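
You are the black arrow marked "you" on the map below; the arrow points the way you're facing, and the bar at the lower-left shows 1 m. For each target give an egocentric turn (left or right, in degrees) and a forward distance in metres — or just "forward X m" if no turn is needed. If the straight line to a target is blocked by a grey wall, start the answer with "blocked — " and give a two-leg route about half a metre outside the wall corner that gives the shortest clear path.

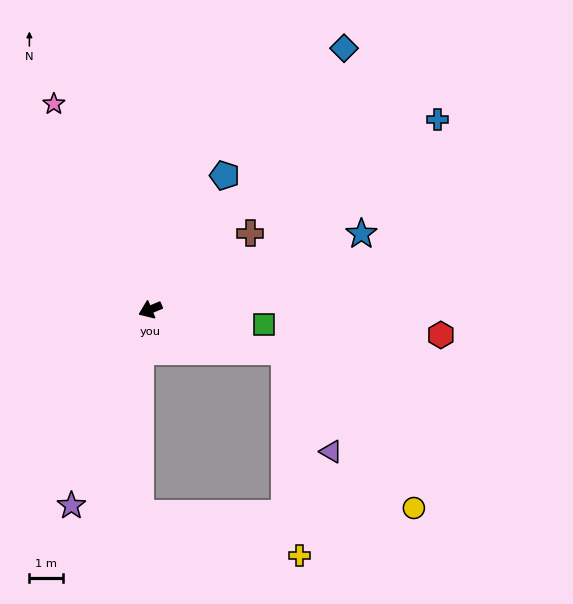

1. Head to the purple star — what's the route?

turn left 45°, forward 6.3 m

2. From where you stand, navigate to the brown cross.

turn right 165°, forward 3.7 m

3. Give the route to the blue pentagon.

turn right 142°, forward 4.6 m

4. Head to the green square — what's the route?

turn left 150°, forward 3.4 m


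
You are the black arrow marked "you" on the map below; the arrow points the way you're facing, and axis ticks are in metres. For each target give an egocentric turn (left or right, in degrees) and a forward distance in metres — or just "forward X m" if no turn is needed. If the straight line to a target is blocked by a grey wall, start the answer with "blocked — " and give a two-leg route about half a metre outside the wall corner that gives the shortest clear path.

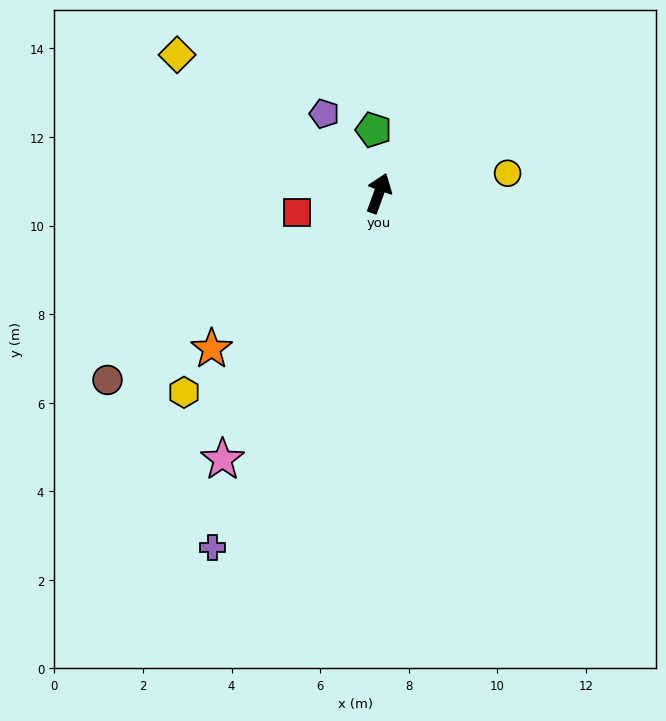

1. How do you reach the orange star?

turn left 153°, forward 5.2 m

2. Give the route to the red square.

turn left 123°, forward 1.9 m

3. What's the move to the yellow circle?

turn right 61°, forward 2.9 m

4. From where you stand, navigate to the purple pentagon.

turn left 54°, forward 2.2 m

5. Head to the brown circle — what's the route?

turn left 144°, forward 7.4 m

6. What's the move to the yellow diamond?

turn left 75°, forward 5.5 m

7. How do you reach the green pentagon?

turn left 25°, forward 1.4 m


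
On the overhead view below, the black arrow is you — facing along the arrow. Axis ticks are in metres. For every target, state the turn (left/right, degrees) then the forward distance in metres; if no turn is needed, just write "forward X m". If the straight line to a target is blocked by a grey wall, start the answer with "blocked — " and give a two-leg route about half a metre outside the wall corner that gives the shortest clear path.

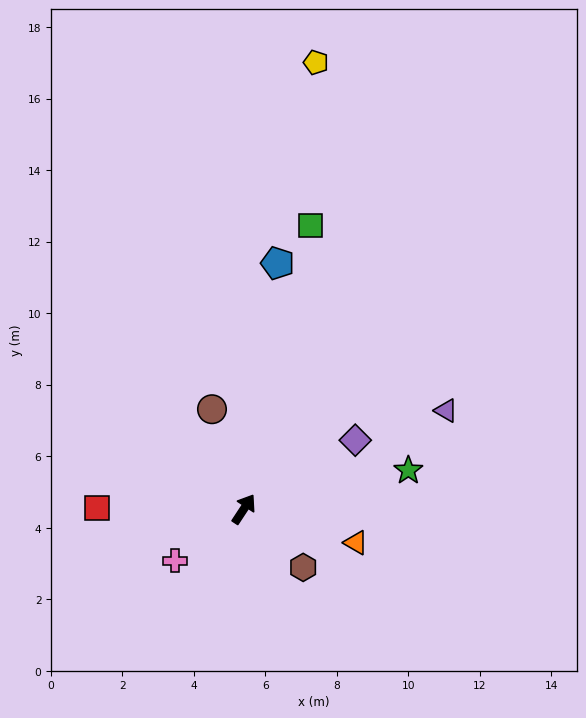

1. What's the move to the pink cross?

turn left 160°, forward 2.4 m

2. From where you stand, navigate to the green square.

turn left 20°, forward 8.1 m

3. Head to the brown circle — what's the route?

turn left 51°, forward 2.9 m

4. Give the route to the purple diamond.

turn right 25°, forward 3.7 m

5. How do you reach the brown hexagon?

turn right 101°, forward 2.3 m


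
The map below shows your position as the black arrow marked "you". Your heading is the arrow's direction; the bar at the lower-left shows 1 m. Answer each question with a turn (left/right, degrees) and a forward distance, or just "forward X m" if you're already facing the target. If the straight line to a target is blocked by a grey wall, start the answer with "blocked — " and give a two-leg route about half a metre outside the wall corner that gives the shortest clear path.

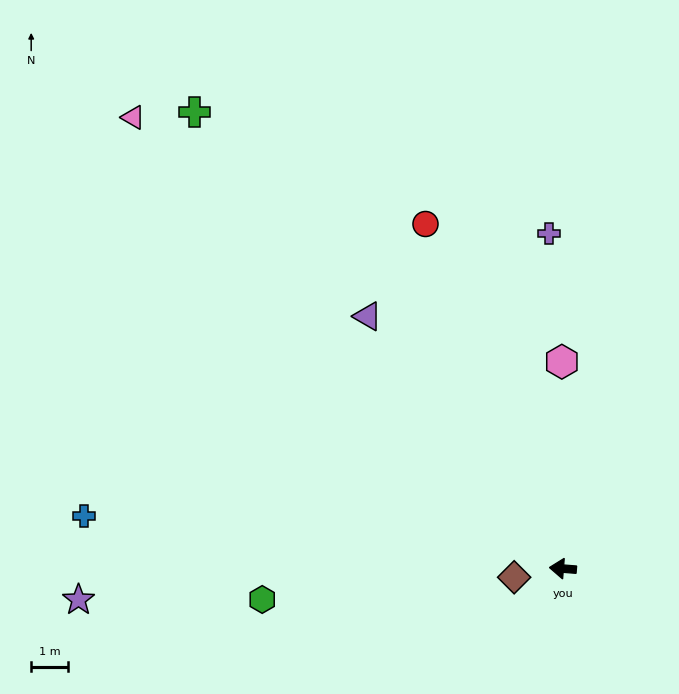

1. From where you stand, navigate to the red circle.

turn right 64°, forward 10.0 m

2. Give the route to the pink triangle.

turn right 42°, forward 16.9 m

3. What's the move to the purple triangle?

turn right 48°, forward 8.6 m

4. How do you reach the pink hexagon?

turn right 85°, forward 5.6 m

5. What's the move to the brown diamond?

turn left 15°, forward 1.3 m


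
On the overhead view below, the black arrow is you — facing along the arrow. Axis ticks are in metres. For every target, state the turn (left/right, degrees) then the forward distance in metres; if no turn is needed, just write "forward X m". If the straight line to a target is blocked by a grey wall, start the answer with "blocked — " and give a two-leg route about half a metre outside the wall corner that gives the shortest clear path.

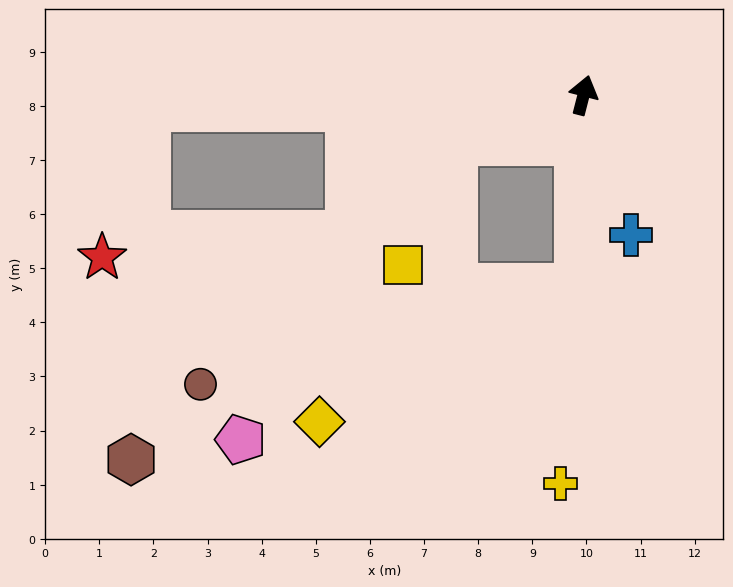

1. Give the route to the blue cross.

turn right 147°, forward 2.7 m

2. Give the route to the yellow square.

blocked — turn left 125°, forward 2.5 m, then turn left 47°, forward 2.5 m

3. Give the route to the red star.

blocked — turn left 106°, forward 8.1 m, then turn left 71°, forward 2.9 m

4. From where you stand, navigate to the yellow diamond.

blocked — turn right 168°, forward 3.5 m, then turn right 60°, forward 5.4 m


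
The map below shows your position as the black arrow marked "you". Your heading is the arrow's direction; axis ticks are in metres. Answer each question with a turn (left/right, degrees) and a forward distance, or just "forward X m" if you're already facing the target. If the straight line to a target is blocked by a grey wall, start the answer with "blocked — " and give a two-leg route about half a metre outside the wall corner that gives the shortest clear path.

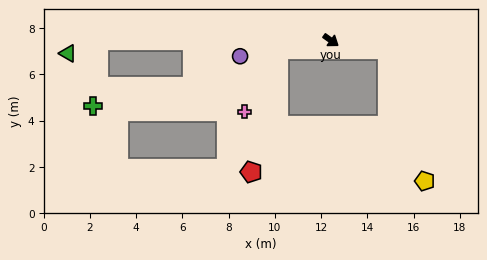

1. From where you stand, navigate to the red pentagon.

blocked — turn right 135°, forward 2.3 m, then turn left 68°, forward 5.4 m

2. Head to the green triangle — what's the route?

blocked — turn right 144°, forward 10.1 m, then turn left 23°, forward 1.4 m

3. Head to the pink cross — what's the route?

blocked — turn right 135°, forward 2.3 m, then turn left 52°, forward 3.1 m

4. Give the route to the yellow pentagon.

blocked — turn left 27°, forward 2.5 m, then turn right 66°, forward 5.9 m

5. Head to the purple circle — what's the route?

turn right 135°, forward 4.0 m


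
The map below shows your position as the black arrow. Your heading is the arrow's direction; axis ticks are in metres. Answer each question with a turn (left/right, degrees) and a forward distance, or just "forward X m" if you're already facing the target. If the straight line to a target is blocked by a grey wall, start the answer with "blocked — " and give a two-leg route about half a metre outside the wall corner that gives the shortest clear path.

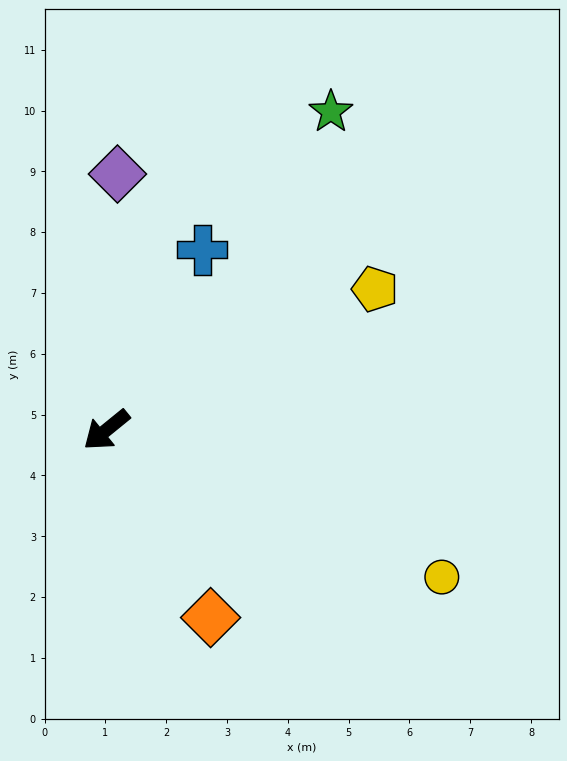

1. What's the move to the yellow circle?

turn left 117°, forward 6.0 m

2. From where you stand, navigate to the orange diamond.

turn left 80°, forward 3.5 m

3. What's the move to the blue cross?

turn right 157°, forward 3.4 m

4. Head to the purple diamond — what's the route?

turn right 132°, forward 4.2 m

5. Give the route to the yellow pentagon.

turn left 169°, forward 5.0 m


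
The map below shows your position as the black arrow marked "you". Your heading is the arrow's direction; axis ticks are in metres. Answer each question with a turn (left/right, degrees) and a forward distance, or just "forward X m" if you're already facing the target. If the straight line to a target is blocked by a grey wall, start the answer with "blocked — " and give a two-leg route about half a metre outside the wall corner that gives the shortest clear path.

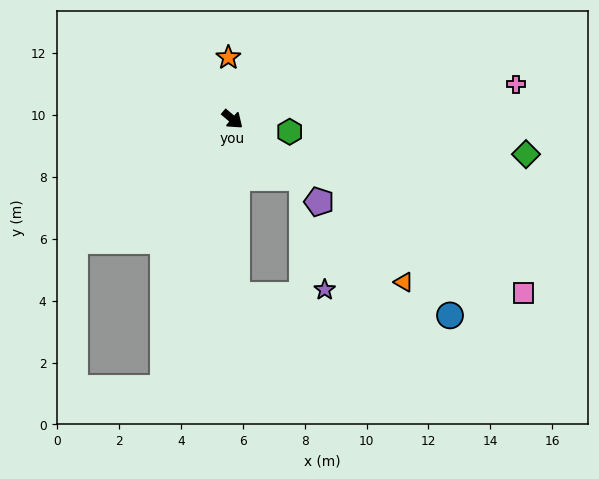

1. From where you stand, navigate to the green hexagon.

turn left 28°, forward 1.9 m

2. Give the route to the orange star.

turn left 134°, forward 2.0 m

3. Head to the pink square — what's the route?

turn left 9°, forward 10.9 m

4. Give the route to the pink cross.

turn left 47°, forward 9.2 m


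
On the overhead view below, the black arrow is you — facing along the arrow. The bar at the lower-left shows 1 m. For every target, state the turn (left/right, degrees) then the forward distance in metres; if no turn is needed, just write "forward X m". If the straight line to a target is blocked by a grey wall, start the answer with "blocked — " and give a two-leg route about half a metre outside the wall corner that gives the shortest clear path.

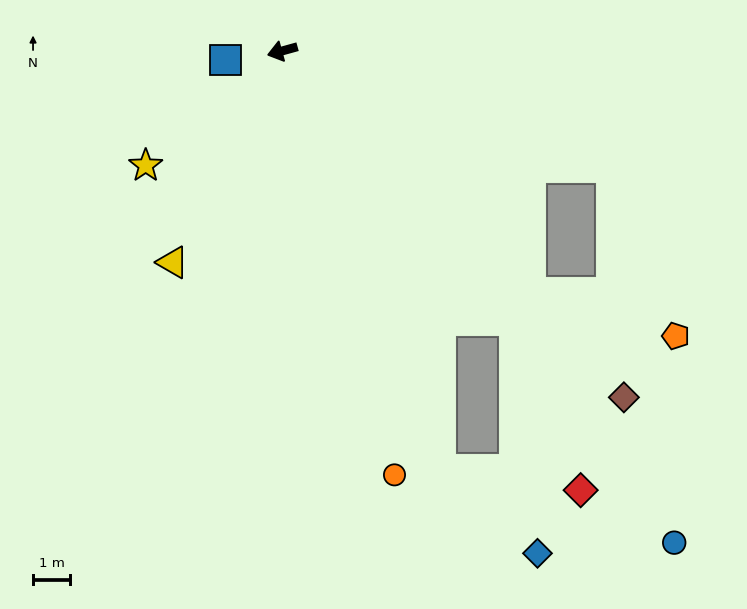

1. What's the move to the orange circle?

turn left 89°, forward 11.8 m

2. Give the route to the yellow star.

turn left 25°, forward 4.8 m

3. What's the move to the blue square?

turn right 6°, forward 1.5 m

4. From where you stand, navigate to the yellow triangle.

turn left 47°, forward 6.4 m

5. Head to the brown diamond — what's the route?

turn left 119°, forward 13.1 m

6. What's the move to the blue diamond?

blocked — turn left 95°, forward 12.0 m, then turn left 29°, forward 3.5 m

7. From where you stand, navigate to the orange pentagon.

blocked — turn left 120°, forward 9.3 m, then turn left 28°, forward 4.1 m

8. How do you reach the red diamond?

blocked — turn left 115°, forward 9.6 m, then turn right 19°, forward 4.9 m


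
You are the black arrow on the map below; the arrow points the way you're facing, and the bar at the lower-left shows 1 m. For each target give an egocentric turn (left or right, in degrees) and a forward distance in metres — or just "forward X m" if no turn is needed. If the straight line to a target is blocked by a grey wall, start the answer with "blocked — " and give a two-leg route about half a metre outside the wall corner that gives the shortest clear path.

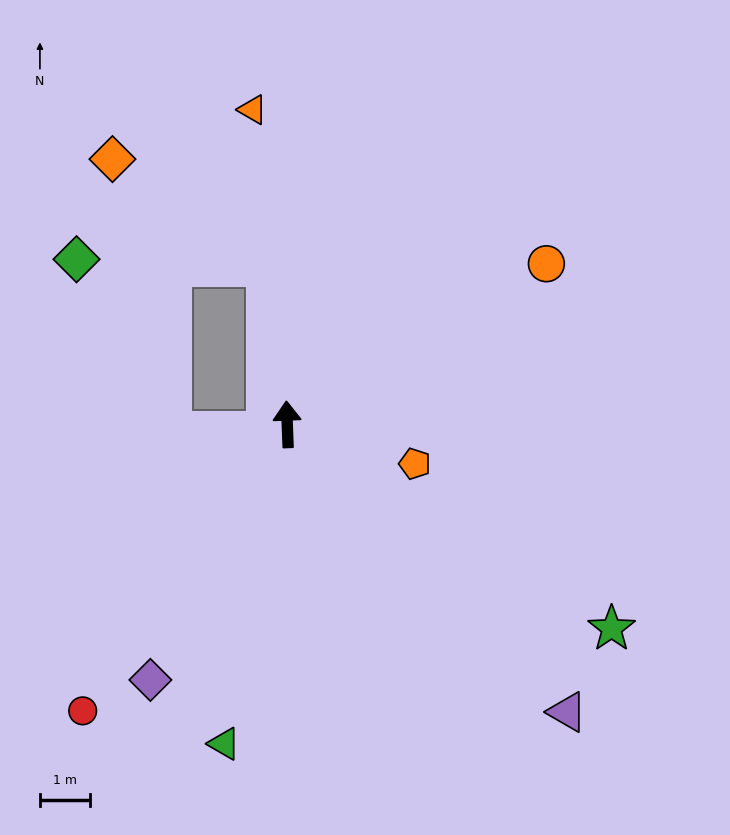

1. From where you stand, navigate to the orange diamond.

blocked — turn left 5°, forward 3.2 m, then turn left 48°, forward 3.8 m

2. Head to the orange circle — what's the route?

turn right 60°, forward 6.1 m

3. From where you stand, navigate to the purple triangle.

turn right 138°, forward 8.1 m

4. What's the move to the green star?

turn right 124°, forward 7.7 m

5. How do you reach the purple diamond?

turn left 150°, forward 5.8 m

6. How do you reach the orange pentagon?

turn right 109°, forward 2.7 m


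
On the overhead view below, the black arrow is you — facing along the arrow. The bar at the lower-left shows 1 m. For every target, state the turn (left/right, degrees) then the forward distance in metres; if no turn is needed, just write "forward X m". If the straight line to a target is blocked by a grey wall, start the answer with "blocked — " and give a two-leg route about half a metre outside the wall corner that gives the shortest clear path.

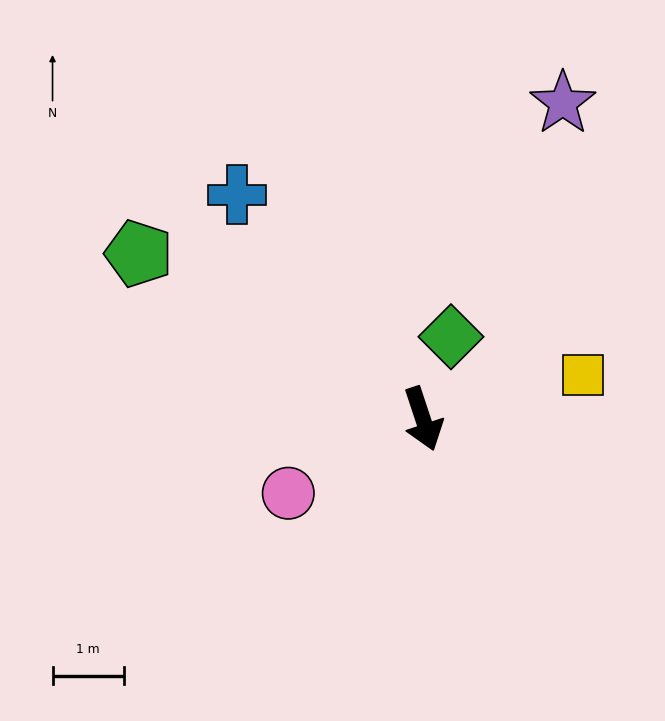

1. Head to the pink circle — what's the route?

turn right 79°, forward 2.2 m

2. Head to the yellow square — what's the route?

turn left 87°, forward 2.3 m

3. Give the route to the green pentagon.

turn right 139°, forward 4.6 m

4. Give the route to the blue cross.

turn right 159°, forward 4.1 m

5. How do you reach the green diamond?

turn left 143°, forward 1.2 m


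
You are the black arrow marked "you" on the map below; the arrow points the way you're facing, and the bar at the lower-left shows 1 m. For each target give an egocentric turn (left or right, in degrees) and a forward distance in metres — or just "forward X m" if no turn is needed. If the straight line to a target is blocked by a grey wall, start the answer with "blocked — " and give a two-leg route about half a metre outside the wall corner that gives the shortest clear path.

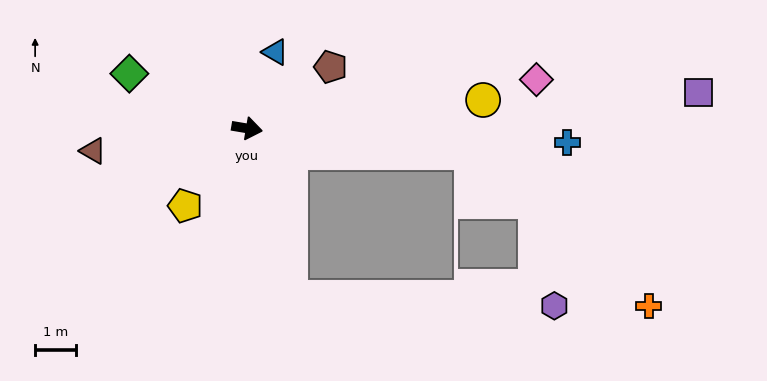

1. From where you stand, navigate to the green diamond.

turn left 165°, forward 3.1 m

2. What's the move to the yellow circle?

turn left 16°, forward 5.8 m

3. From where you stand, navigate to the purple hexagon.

blocked — turn right 66°, forward 4.2 m, then turn left 74°, forward 6.4 m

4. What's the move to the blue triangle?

turn left 79°, forward 2.0 m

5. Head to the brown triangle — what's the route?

turn right 162°, forward 3.8 m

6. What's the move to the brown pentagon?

turn left 46°, forward 2.5 m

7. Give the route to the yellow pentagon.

turn right 119°, forward 2.4 m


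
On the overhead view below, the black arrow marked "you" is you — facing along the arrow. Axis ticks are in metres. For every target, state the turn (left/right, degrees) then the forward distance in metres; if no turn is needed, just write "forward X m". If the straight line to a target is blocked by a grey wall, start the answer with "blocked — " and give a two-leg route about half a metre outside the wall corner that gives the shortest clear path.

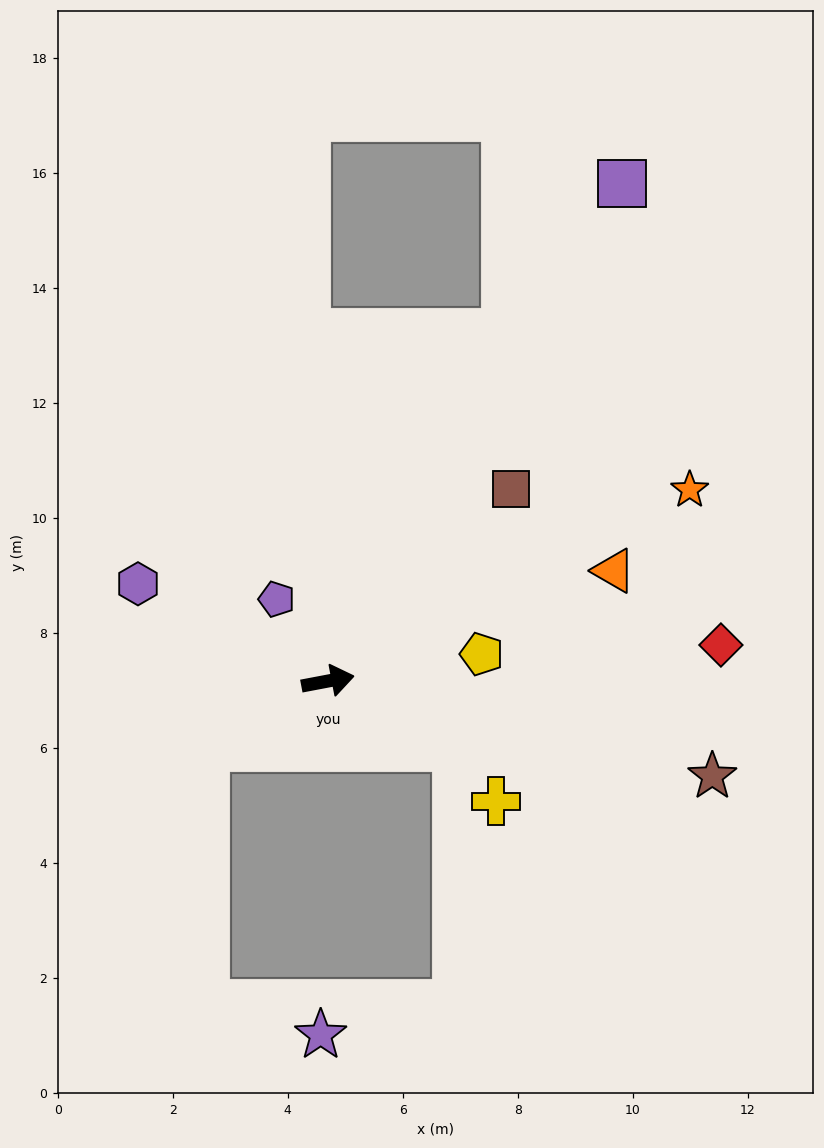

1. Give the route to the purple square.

turn left 49°, forward 10.1 m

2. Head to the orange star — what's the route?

turn left 17°, forward 7.1 m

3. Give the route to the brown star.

turn right 25°, forward 6.9 m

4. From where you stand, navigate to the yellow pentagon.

forward 2.7 m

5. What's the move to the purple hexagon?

turn left 142°, forward 3.7 m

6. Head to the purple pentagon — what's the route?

turn left 111°, forward 1.7 m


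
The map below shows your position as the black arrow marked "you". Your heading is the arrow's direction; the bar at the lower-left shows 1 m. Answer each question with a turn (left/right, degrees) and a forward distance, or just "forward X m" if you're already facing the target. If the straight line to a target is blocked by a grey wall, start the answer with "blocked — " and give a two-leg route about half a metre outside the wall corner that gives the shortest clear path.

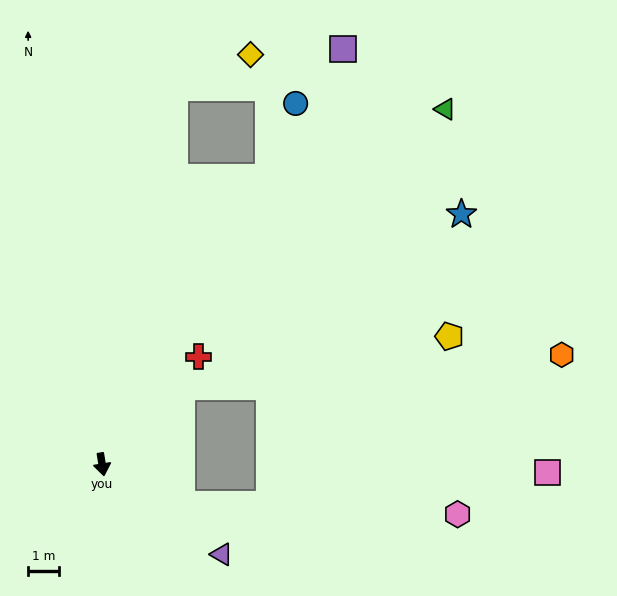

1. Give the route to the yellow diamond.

blocked — turn left 160°, forward 12.5 m, then turn right 55°, forward 2.7 m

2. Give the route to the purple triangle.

turn left 44°, forward 4.9 m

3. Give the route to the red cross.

turn left 129°, forward 4.7 m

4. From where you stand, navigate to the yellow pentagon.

blocked — turn left 125°, forward 3.6 m, then turn right 33°, forward 8.9 m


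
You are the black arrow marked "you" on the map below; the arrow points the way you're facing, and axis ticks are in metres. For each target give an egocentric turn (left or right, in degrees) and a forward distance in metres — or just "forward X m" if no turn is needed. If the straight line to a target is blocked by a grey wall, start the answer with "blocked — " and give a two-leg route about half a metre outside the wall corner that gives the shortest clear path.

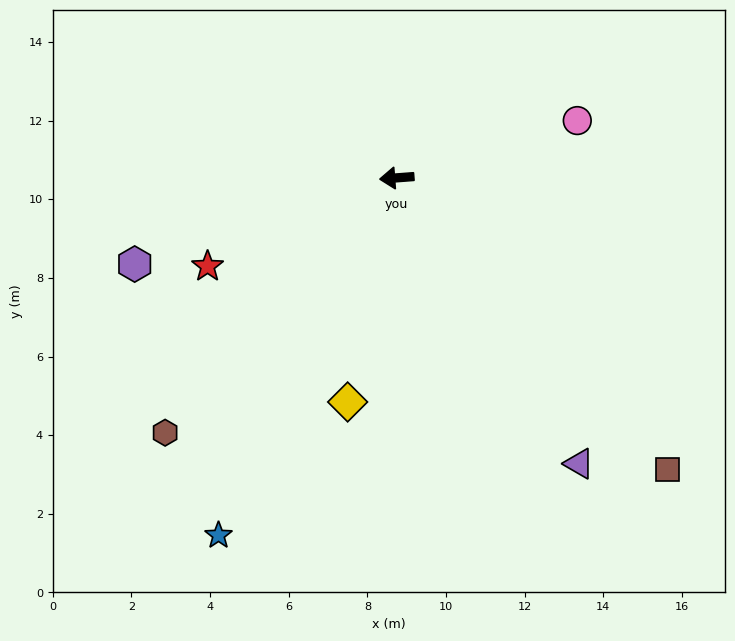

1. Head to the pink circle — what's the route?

turn right 167°, forward 4.8 m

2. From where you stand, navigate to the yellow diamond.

turn left 73°, forward 5.8 m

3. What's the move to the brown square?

turn left 129°, forward 10.1 m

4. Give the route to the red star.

turn left 21°, forward 5.3 m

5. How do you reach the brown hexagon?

turn left 43°, forward 8.8 m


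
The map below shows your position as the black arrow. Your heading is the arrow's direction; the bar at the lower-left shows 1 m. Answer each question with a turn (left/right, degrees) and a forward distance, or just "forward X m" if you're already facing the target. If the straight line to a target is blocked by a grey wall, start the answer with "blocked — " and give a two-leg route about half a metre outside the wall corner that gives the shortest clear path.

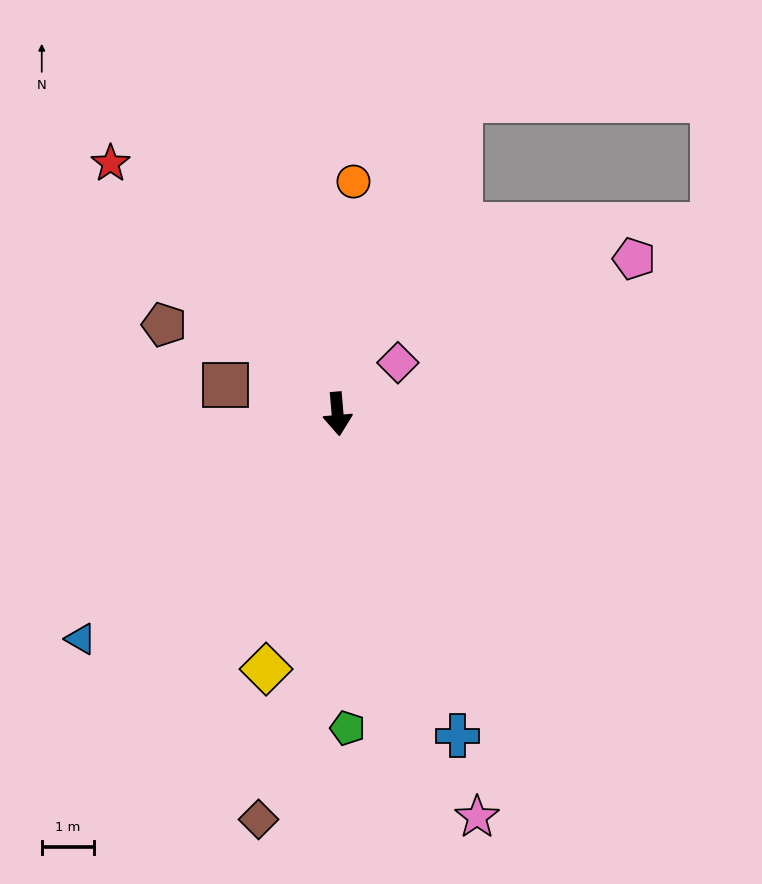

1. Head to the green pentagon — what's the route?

turn right 3°, forward 6.0 m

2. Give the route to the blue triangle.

turn right 54°, forward 6.5 m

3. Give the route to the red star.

turn right 143°, forward 6.5 m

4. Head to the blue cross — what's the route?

turn left 16°, forward 6.6 m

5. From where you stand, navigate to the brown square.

turn right 109°, forward 2.2 m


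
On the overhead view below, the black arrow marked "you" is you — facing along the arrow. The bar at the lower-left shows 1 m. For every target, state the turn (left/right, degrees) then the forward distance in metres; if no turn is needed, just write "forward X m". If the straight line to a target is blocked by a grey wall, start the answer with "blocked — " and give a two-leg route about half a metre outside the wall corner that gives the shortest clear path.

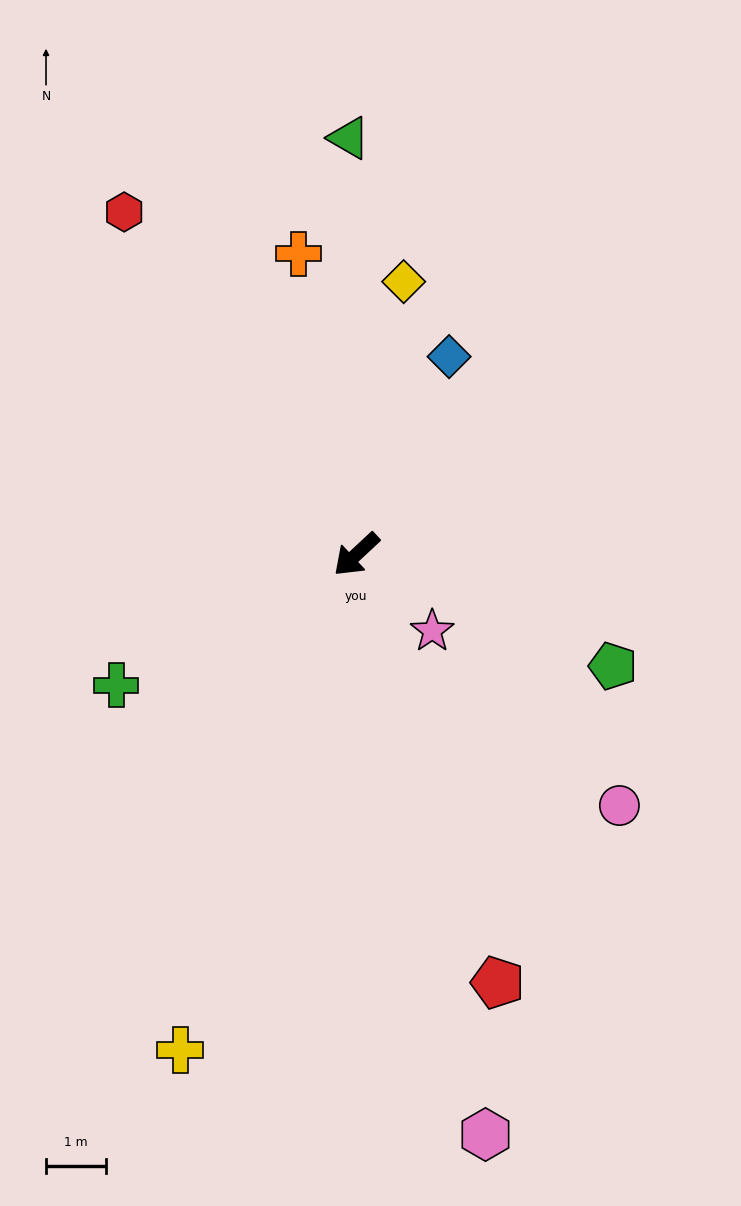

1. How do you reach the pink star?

turn left 92°, forward 1.8 m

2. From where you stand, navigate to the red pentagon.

turn left 65°, forward 7.5 m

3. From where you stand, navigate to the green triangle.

turn right 132°, forward 6.9 m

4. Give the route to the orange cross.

turn right 122°, forward 5.1 m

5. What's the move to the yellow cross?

turn left 27°, forward 8.7 m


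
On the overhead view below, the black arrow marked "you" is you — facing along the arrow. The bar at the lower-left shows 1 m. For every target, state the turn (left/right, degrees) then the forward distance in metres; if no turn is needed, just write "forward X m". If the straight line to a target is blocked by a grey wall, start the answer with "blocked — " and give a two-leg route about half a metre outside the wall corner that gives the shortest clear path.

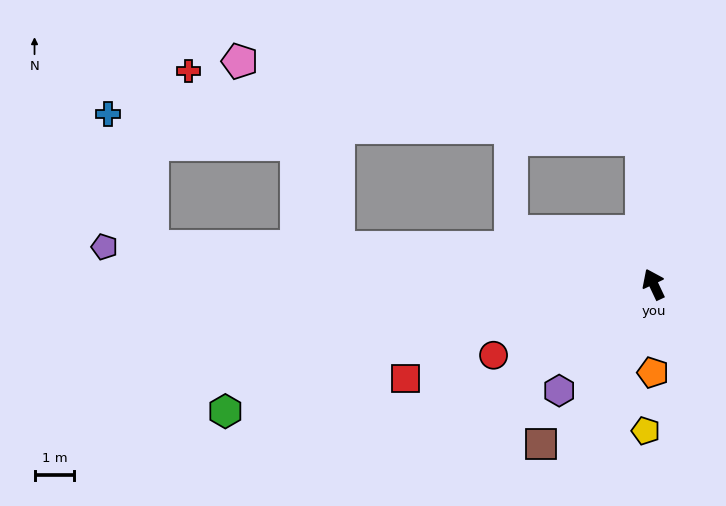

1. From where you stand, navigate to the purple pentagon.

turn left 61°, forward 13.8 m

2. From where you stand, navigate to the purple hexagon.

turn left 113°, forward 3.6 m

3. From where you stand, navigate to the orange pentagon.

turn left 154°, forward 2.2 m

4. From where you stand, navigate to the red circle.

turn left 89°, forward 4.4 m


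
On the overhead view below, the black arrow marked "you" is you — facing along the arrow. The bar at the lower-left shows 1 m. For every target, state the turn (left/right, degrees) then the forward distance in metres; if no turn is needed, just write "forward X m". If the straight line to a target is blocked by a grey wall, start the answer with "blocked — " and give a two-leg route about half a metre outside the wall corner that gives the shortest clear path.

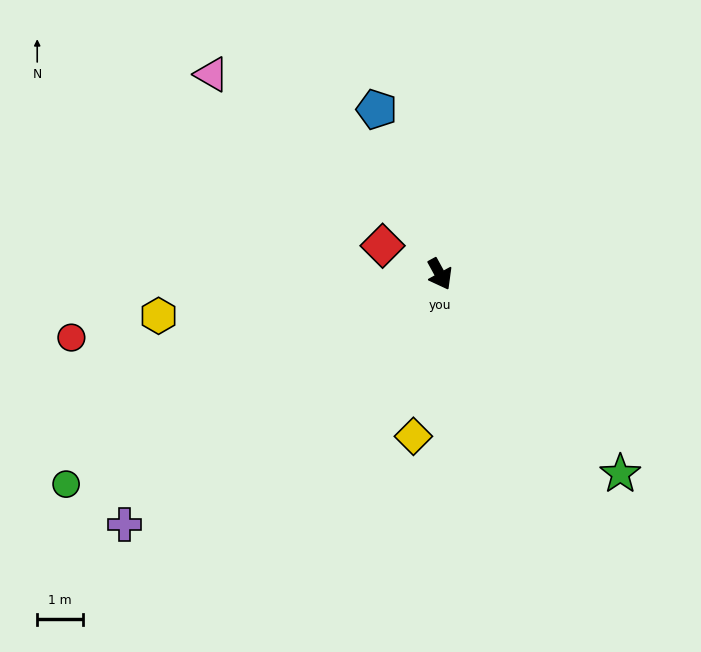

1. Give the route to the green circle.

turn right 89°, forward 9.4 m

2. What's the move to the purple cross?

turn right 80°, forward 8.8 m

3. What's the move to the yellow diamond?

turn right 38°, forward 3.6 m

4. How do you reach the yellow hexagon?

turn right 110°, forward 6.2 m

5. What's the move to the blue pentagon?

turn left 172°, forward 3.9 m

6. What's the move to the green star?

turn left 13°, forward 5.9 m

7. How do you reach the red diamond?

turn right 145°, forward 1.4 m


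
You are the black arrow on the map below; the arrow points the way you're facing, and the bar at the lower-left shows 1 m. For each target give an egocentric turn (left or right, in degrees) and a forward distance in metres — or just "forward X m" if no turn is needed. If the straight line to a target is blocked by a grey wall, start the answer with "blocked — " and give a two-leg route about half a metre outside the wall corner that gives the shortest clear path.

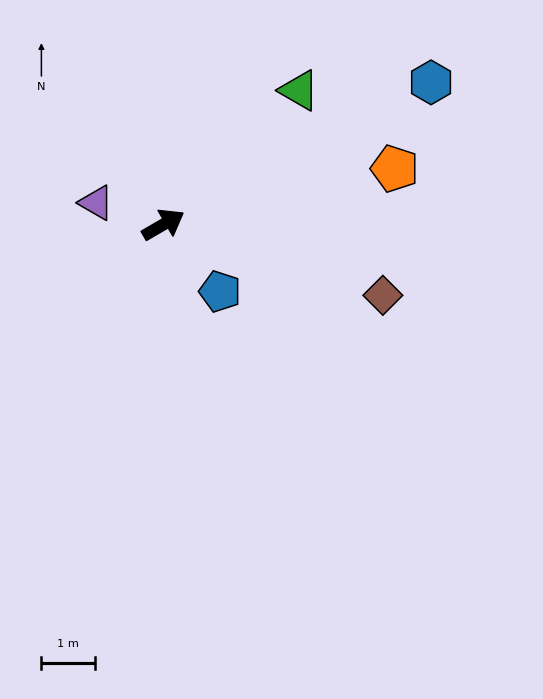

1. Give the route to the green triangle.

turn left 14°, forward 3.5 m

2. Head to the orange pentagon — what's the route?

turn right 17°, forward 4.4 m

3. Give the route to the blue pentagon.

turn right 80°, forward 1.6 m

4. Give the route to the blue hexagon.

turn right 2°, forward 5.6 m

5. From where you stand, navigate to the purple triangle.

turn left 132°, forward 1.3 m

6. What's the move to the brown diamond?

turn right 48°, forward 4.3 m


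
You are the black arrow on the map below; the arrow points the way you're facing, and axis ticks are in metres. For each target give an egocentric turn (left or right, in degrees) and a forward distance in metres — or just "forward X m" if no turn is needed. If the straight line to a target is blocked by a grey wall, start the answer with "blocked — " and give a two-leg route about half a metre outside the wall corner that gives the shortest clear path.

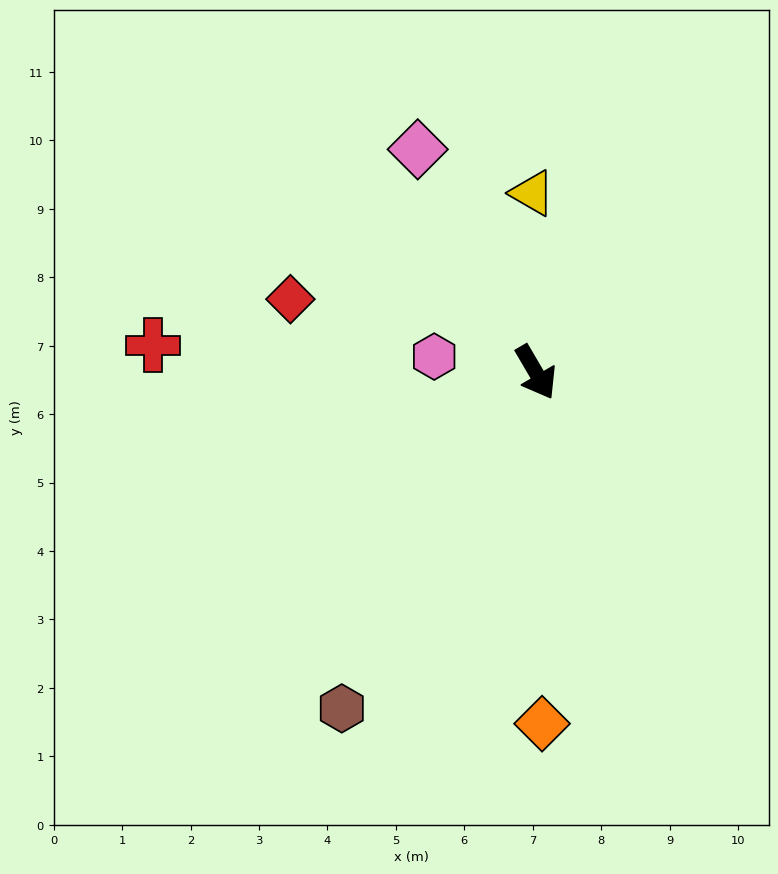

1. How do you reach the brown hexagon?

turn right 60°, forward 5.7 m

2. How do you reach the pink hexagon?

turn right 129°, forward 1.5 m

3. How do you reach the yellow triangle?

turn left 151°, forward 2.6 m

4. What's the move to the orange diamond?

turn right 29°, forward 5.1 m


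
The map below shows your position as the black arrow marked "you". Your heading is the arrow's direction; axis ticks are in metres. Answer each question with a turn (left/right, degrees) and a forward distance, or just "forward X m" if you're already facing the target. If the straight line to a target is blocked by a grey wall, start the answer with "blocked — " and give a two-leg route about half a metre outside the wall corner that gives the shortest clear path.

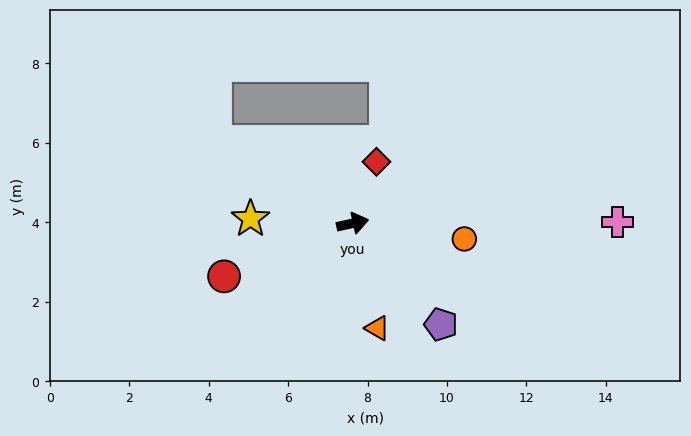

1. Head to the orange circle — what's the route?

turn right 20°, forward 2.8 m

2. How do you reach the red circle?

turn right 170°, forward 3.5 m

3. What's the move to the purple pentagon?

turn right 61°, forward 3.4 m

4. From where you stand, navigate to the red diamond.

turn left 56°, forward 1.7 m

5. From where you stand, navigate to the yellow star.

turn left 165°, forward 2.6 m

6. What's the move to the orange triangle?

turn right 89°, forward 2.7 m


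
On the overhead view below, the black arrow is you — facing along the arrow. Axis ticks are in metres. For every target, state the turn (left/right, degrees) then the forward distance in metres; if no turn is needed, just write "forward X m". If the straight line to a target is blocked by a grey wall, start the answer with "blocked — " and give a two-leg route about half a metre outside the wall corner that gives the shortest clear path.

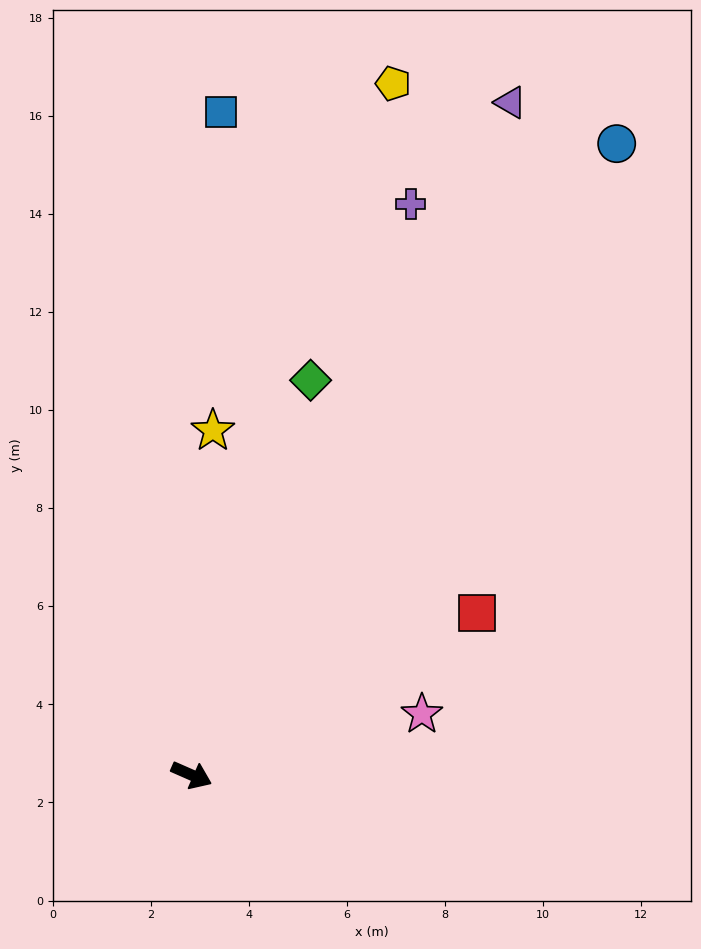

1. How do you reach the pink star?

turn left 38°, forward 4.9 m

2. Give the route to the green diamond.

turn left 97°, forward 8.4 m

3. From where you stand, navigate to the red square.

turn left 53°, forward 6.7 m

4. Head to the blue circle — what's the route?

turn left 80°, forward 15.5 m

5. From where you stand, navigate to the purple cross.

turn left 93°, forward 12.5 m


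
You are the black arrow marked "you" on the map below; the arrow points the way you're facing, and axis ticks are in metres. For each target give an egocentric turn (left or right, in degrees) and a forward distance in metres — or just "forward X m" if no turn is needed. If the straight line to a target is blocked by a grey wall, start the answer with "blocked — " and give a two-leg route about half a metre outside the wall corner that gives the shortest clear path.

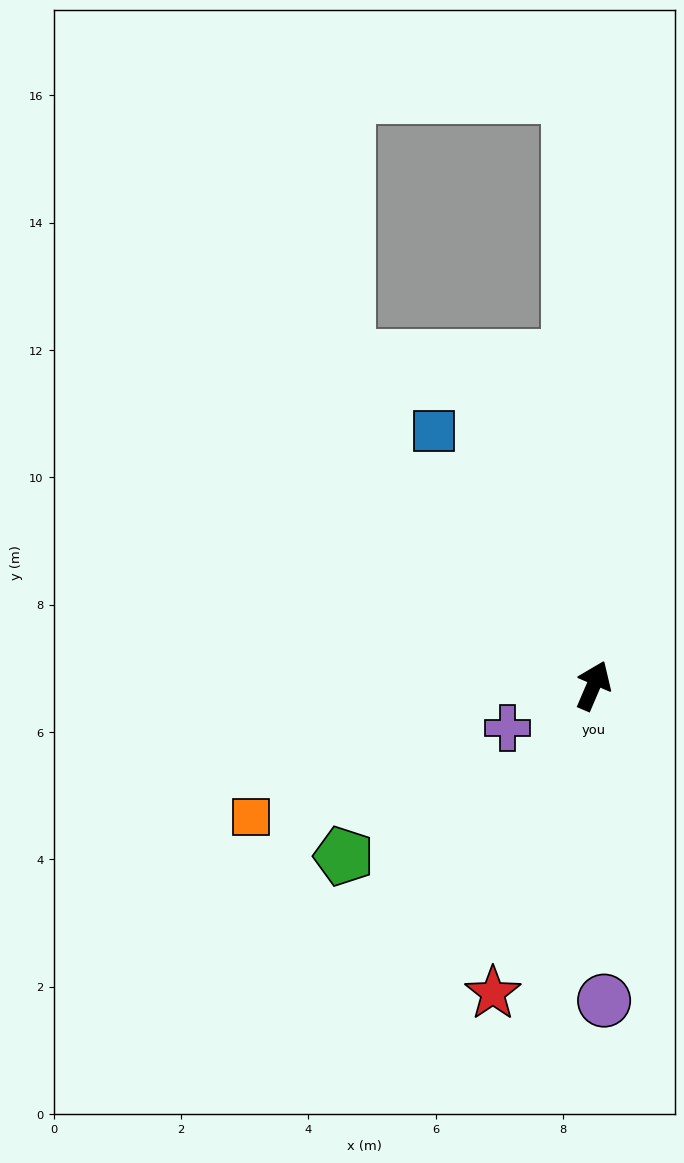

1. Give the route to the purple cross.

turn left 139°, forward 1.5 m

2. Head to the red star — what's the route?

turn right 175°, forward 5.1 m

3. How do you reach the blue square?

turn left 55°, forward 4.7 m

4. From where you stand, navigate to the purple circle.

turn right 155°, forward 5.0 m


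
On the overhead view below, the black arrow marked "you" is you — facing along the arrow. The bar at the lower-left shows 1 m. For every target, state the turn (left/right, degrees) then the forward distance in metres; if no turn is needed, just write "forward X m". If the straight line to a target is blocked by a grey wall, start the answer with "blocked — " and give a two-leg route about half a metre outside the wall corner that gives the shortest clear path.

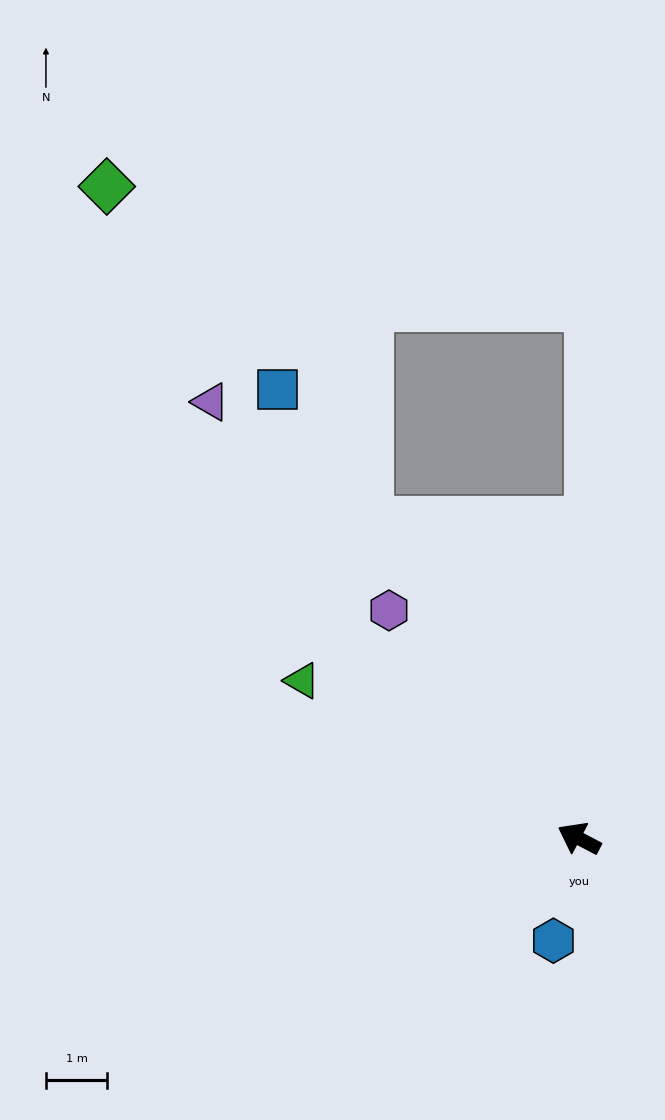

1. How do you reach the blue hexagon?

turn left 104°, forward 1.7 m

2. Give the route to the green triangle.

forward 5.2 m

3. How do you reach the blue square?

turn right 28°, forward 8.8 m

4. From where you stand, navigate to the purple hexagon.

turn right 22°, forward 4.8 m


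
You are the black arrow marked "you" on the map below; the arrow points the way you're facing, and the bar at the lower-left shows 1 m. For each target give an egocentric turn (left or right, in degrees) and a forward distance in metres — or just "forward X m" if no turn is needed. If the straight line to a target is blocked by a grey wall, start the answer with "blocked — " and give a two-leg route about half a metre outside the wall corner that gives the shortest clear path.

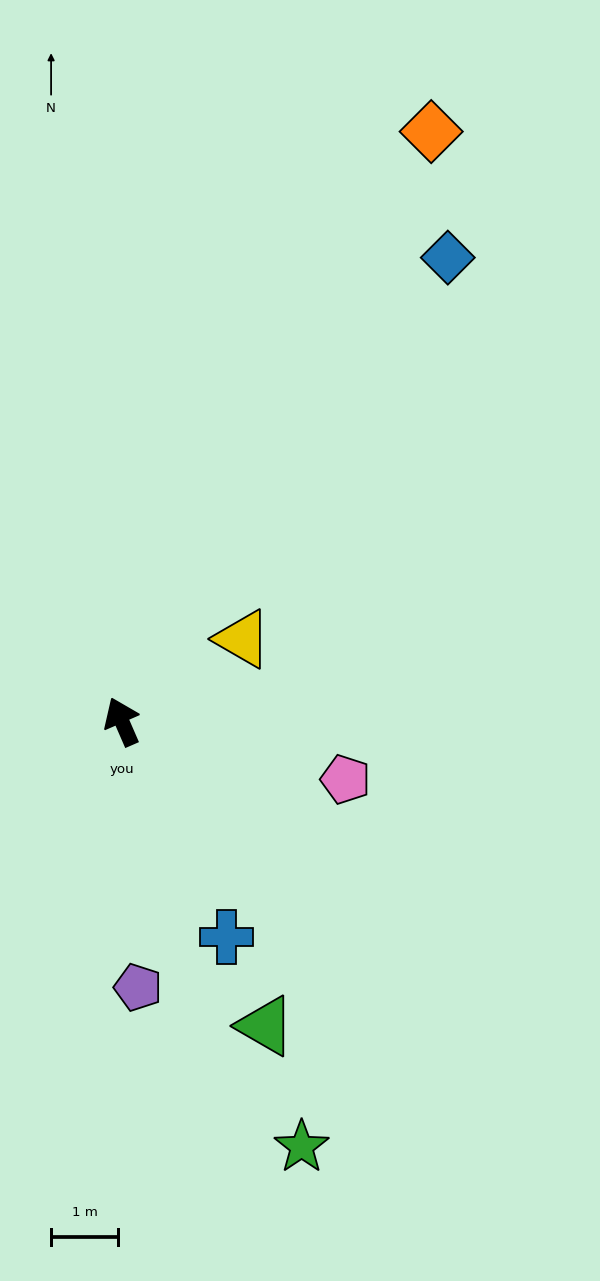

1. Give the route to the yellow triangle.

turn right 79°, forward 2.2 m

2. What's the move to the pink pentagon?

turn right 128°, forward 3.4 m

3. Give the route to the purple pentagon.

turn left 160°, forward 4.0 m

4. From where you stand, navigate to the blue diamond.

turn right 59°, forward 8.4 m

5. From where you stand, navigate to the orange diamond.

turn right 51°, forward 9.9 m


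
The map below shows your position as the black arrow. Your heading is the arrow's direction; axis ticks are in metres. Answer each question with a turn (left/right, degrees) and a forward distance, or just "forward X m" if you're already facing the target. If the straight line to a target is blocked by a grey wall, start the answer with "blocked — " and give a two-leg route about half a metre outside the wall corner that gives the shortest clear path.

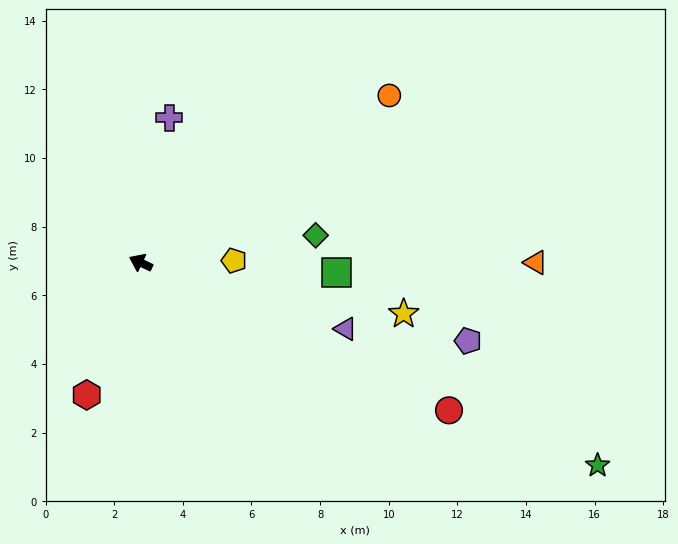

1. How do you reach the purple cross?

turn right 76°, forward 4.3 m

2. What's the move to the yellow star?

turn right 166°, forward 7.8 m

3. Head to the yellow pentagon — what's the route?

turn right 153°, forward 2.7 m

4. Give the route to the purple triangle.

turn right 173°, forward 6.3 m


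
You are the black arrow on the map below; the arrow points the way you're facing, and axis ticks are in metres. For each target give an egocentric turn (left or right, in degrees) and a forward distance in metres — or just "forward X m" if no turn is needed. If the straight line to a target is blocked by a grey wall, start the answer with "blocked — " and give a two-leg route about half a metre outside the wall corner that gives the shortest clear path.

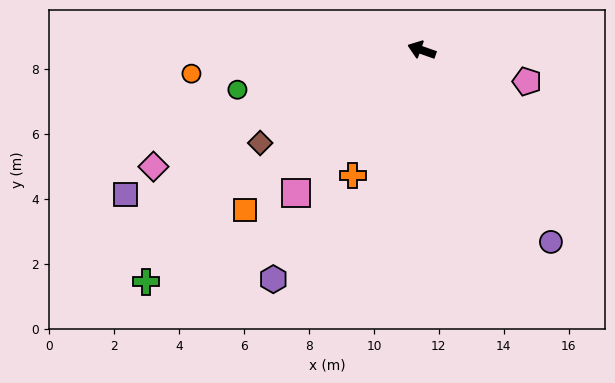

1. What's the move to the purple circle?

turn left 143°, forward 7.1 m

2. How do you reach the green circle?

turn left 32°, forward 5.8 m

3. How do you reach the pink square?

turn left 68°, forward 5.9 m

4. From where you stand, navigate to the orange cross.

turn left 81°, forward 4.4 m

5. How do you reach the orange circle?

turn left 25°, forward 7.1 m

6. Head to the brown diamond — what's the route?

turn left 49°, forward 5.7 m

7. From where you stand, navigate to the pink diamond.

turn left 43°, forward 9.0 m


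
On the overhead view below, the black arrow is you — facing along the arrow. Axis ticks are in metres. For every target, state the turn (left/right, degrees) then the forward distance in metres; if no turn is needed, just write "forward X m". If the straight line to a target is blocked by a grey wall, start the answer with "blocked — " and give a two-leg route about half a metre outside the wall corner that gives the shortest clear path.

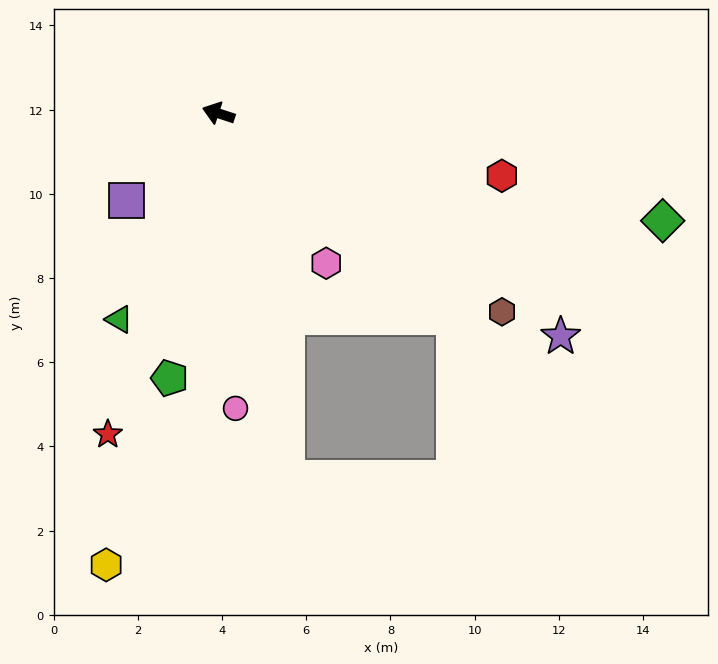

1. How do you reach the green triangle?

turn left 82°, forward 5.4 m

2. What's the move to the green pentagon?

turn left 98°, forward 6.4 m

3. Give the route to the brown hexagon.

turn left 163°, forward 8.2 m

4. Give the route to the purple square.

turn left 62°, forward 3.0 m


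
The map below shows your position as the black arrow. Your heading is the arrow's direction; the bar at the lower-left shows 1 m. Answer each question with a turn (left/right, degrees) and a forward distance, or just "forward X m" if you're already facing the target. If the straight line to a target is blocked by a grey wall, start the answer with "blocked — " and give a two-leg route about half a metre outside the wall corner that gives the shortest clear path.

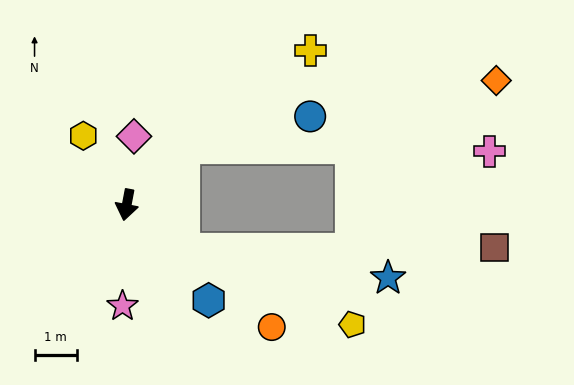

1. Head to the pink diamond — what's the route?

turn right 175°, forward 1.6 m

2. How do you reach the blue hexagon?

turn left 51°, forward 3.0 m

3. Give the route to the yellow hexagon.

turn right 137°, forward 1.9 m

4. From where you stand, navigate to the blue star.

blocked — turn left 61°, forward 1.7 m, then turn left 32°, forward 5.0 m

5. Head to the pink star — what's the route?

turn left 8°, forward 2.4 m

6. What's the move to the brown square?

blocked — turn left 61°, forward 1.7 m, then turn left 40°, forward 7.4 m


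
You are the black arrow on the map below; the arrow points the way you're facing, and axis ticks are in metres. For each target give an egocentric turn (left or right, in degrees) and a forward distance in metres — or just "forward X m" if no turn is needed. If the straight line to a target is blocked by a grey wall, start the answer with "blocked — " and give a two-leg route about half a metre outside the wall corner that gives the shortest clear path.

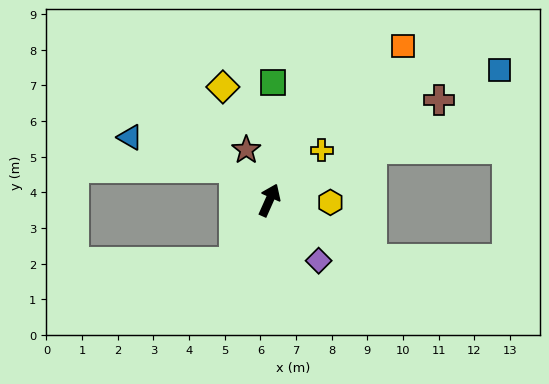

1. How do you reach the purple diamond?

turn right 117°, forward 2.2 m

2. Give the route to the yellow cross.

turn right 22°, forward 2.0 m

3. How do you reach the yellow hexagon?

turn right 68°, forward 1.7 m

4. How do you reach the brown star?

turn left 49°, forward 1.6 m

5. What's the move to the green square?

turn left 22°, forward 3.3 m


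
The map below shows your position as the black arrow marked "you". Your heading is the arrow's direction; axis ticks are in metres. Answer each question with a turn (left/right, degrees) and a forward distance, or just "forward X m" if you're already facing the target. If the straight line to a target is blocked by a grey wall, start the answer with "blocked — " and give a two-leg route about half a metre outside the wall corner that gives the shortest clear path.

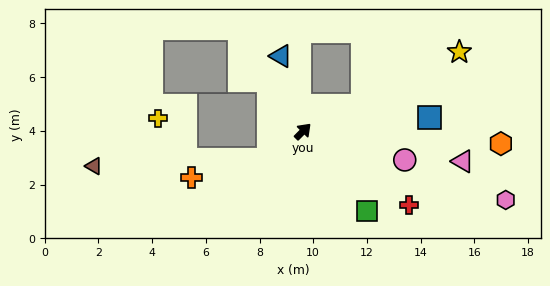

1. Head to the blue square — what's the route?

turn right 39°, forward 4.7 m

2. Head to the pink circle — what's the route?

turn right 61°, forward 3.9 m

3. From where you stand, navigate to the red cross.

turn right 80°, forward 4.8 m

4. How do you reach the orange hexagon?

turn right 49°, forward 7.4 m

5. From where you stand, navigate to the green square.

turn right 96°, forward 3.8 m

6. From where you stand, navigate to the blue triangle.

turn left 61°, forward 2.9 m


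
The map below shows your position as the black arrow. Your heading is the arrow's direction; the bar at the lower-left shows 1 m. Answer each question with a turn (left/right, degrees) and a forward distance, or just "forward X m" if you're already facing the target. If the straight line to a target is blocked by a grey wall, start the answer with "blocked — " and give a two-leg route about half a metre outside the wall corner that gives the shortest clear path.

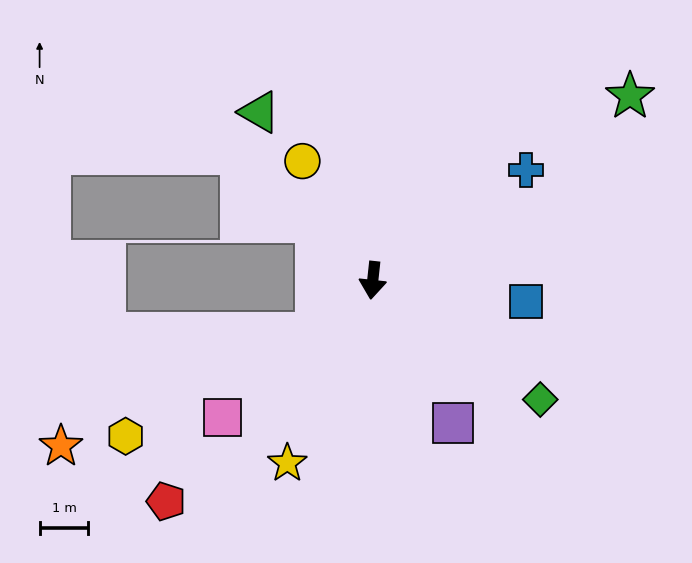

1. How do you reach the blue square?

turn left 88°, forward 3.2 m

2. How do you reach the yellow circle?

turn right 143°, forward 2.8 m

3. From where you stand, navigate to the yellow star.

turn right 19°, forward 4.1 m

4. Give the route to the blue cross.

turn left 132°, forward 3.9 m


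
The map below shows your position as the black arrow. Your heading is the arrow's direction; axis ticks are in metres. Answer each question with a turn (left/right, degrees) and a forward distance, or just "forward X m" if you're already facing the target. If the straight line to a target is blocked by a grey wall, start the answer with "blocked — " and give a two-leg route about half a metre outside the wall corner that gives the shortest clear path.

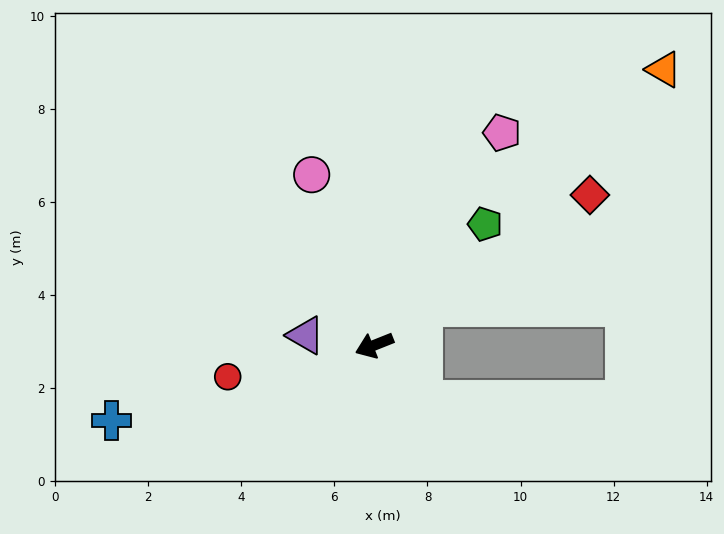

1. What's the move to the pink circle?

turn right 92°, forward 3.9 m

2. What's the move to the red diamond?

turn right 167°, forward 5.6 m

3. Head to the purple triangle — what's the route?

turn right 30°, forward 1.5 m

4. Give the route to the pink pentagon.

turn right 143°, forward 5.3 m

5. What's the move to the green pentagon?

turn right 154°, forward 3.5 m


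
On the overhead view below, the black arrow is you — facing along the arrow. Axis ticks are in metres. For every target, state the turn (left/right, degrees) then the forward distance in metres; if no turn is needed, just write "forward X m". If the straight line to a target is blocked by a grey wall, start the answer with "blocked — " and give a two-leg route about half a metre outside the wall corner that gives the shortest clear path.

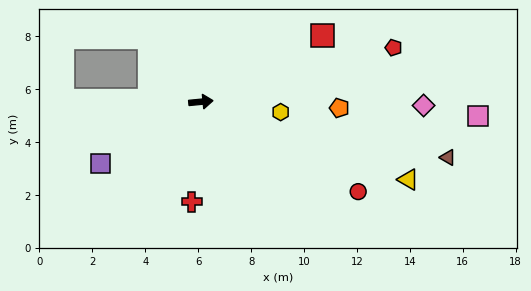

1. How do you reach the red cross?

turn right 101°, forward 3.8 m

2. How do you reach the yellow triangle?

turn right 26°, forward 8.4 m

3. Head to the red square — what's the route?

turn left 23°, forward 5.2 m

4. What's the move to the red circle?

turn right 35°, forward 6.8 m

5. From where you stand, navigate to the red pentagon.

turn left 10°, forward 7.6 m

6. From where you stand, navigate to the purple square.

turn right 154°, forward 4.5 m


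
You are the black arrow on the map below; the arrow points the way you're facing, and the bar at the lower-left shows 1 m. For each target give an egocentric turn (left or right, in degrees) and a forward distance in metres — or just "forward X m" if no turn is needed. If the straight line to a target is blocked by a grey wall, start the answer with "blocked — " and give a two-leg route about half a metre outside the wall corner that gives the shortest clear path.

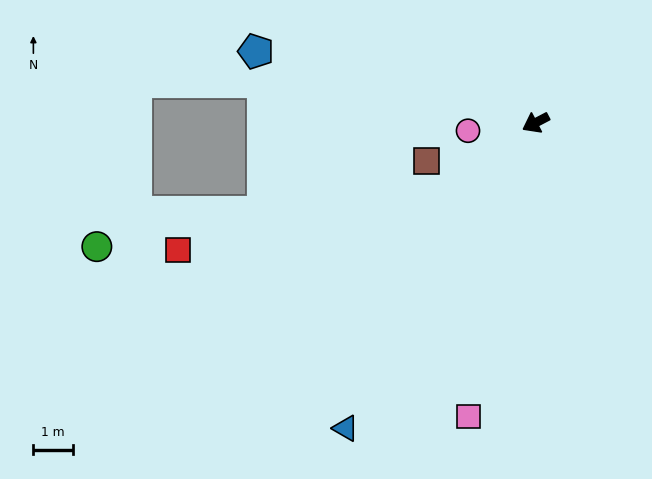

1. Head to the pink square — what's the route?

turn left 49°, forward 7.7 m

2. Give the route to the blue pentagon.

turn right 42°, forward 7.3 m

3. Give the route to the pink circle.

turn right 21°, forward 1.7 m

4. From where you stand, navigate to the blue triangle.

turn left 30°, forward 9.1 m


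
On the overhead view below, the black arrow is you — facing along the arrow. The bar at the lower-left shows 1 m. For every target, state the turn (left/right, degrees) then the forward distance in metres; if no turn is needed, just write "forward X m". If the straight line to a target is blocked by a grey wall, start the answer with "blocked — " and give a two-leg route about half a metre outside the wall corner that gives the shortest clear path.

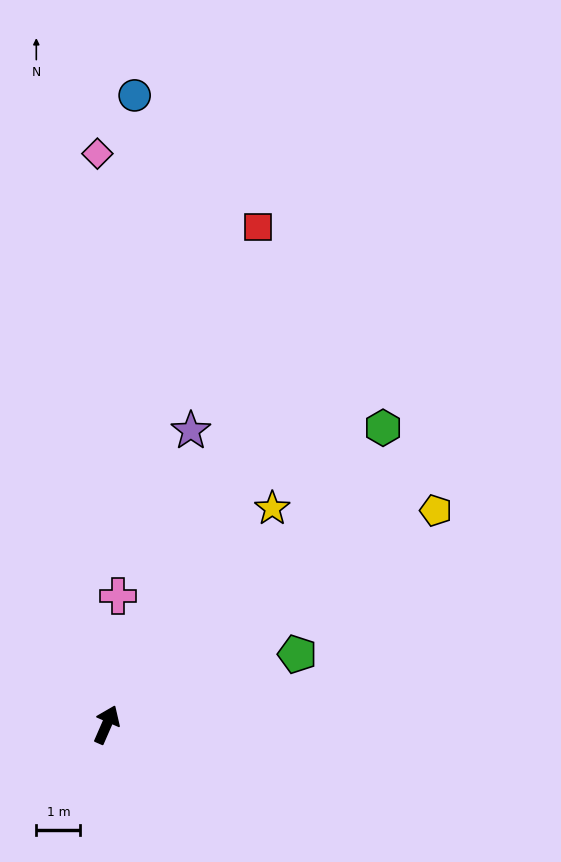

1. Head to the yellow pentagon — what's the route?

turn right 33°, forward 8.9 m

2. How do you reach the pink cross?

turn left 19°, forward 2.9 m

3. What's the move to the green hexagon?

turn right 19°, forward 9.2 m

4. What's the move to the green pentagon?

turn right 46°, forward 4.6 m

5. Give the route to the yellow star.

turn right 14°, forward 6.2 m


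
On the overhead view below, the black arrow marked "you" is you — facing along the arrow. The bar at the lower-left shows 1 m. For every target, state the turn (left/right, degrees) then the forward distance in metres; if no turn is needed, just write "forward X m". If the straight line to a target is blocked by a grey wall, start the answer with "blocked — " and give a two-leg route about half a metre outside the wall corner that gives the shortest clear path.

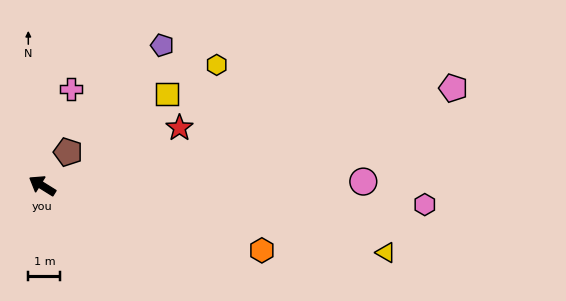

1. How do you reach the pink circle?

turn right 147°, forward 10.0 m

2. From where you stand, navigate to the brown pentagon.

turn right 96°, forward 1.3 m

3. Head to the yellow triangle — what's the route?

turn right 159°, forward 10.9 m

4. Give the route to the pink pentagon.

turn right 135°, forward 13.1 m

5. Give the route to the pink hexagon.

turn right 151°, forward 11.9 m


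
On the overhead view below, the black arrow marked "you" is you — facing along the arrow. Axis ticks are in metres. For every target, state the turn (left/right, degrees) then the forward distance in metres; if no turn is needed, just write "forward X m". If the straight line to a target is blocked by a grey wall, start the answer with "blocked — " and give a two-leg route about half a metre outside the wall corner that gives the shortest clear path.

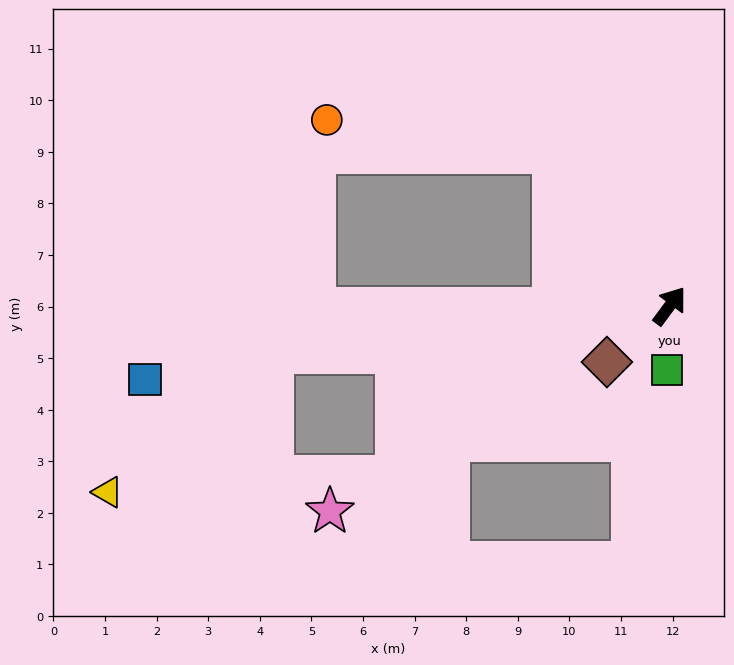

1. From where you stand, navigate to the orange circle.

blocked — turn left 73°, forward 3.7 m, then turn left 46°, forward 4.5 m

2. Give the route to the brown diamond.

turn left 168°, forward 1.6 m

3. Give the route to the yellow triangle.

blocked — turn left 133°, forward 7.8 m, then turn left 34°, forward 4.2 m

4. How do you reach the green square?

turn right 146°, forward 1.2 m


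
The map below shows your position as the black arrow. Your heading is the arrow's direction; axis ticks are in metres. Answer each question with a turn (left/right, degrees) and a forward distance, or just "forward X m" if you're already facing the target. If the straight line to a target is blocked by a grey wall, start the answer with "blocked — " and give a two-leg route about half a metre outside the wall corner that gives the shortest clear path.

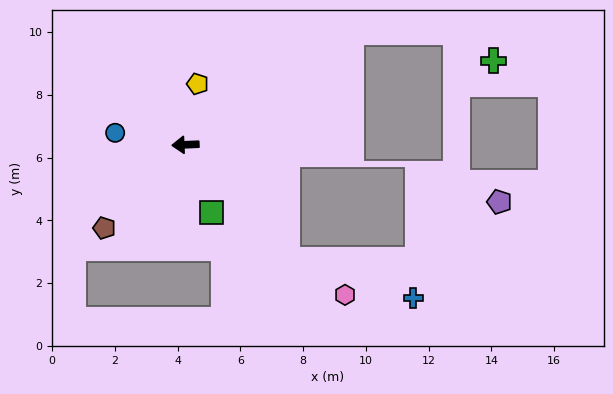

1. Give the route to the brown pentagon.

turn left 43°, forward 3.7 m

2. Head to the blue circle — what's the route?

turn right 12°, forward 2.3 m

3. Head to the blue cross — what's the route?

blocked — turn left 129°, forward 4.9 m, then turn left 32°, forward 4.2 m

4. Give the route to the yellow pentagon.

turn right 104°, forward 2.0 m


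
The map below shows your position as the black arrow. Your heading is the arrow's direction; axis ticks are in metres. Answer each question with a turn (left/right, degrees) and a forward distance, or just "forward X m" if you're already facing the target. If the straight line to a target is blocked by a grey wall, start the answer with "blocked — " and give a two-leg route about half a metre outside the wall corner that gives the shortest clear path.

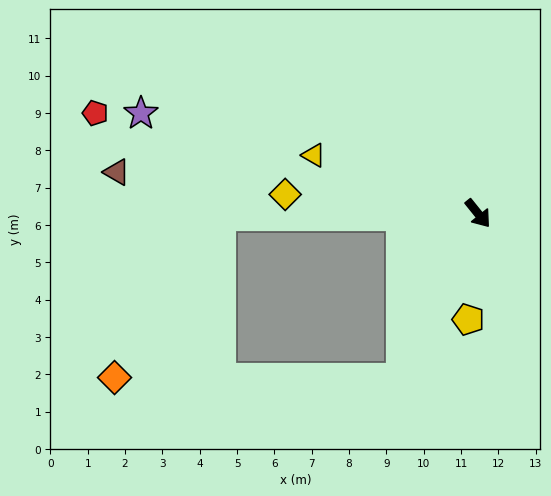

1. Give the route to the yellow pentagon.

turn right 44°, forward 2.9 m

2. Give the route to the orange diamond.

blocked — turn right 64°, forward 4.9 m, then turn right 65°, forward 7.7 m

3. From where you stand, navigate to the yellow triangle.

turn right 148°, forward 4.7 m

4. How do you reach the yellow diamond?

turn right 135°, forward 5.2 m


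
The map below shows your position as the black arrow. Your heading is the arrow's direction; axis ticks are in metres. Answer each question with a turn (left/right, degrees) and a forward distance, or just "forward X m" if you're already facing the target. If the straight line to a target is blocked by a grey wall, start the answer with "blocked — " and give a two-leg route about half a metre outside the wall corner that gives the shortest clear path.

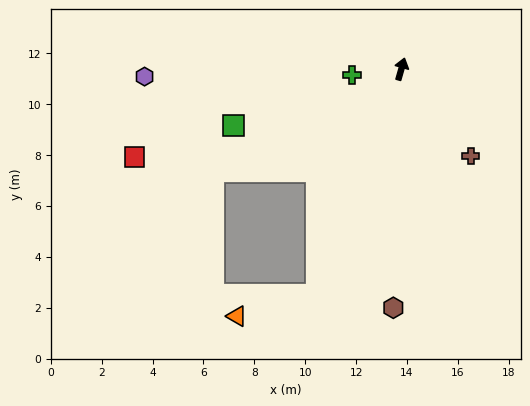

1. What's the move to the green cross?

turn left 113°, forward 2.0 m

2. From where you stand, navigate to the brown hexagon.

turn right 166°, forward 9.4 m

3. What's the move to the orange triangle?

blocked — turn left 175°, forward 9.5 m, then turn right 54°, forward 3.2 m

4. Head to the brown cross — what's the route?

turn right 125°, forward 4.4 m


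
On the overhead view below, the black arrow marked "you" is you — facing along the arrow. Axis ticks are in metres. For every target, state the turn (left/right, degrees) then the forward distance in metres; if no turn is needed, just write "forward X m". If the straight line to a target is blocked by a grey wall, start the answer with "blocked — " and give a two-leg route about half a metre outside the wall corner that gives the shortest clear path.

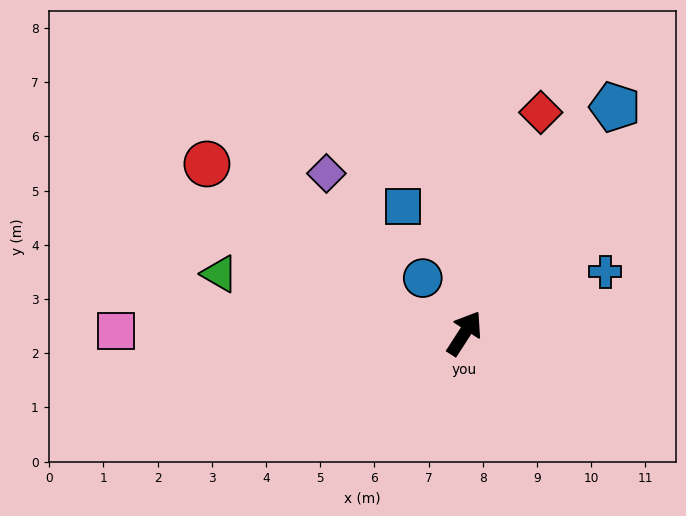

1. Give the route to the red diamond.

turn left 14°, forward 4.3 m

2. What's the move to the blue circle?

turn left 70°, forward 1.3 m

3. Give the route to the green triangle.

turn left 109°, forward 4.7 m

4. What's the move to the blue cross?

turn right 34°, forward 2.8 m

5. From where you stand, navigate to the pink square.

turn left 122°, forward 6.4 m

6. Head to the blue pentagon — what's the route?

forward 5.0 m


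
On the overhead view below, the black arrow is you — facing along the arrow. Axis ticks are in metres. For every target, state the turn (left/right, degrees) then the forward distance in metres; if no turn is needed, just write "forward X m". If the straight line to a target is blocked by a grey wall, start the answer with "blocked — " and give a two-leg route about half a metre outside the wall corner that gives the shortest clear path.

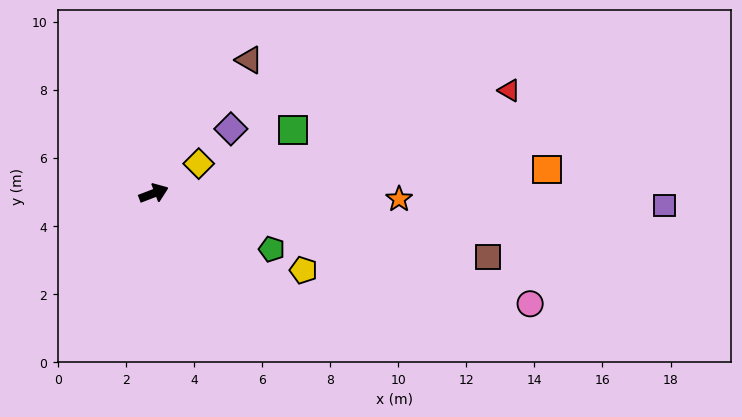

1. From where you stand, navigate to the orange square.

turn right 18°, forward 11.6 m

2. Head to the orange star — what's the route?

turn right 22°, forward 7.2 m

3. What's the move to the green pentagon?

turn right 46°, forward 3.8 m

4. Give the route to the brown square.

turn right 32°, forward 10.0 m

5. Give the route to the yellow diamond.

turn left 12°, forward 1.6 m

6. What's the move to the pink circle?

turn right 37°, forward 11.5 m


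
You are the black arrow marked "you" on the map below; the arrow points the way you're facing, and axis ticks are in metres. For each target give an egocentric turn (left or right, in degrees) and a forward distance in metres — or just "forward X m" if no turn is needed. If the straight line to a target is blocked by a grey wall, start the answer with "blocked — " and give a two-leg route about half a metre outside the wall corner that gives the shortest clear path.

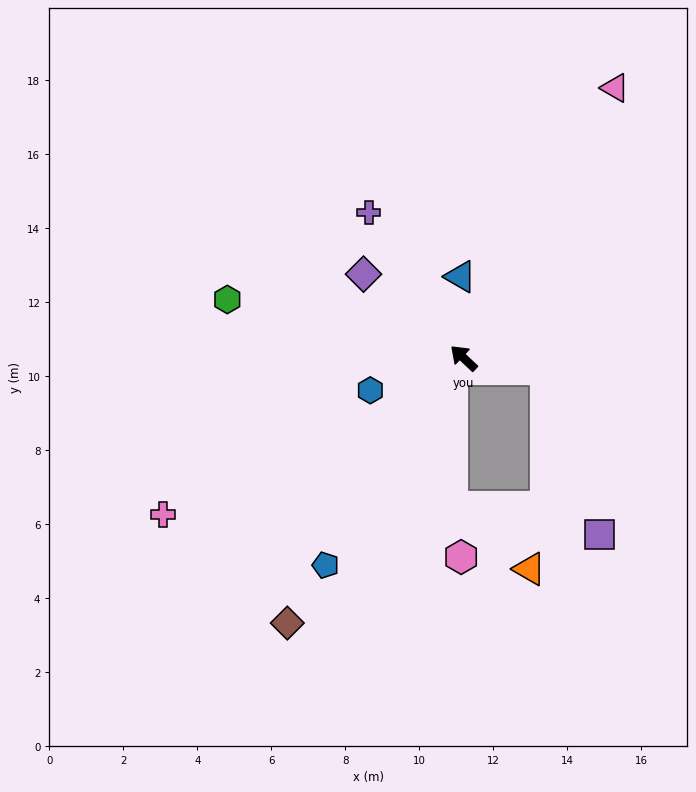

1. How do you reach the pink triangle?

turn right 76°, forward 8.4 m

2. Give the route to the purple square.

blocked — turn right 145°, forward 2.2 m, then turn right 64°, forward 4.7 m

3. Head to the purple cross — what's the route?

turn right 14°, forward 4.7 m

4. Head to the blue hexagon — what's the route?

turn left 62°, forward 2.7 m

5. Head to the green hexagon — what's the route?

turn left 29°, forward 6.6 m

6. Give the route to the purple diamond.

turn left 3°, forward 3.5 m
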